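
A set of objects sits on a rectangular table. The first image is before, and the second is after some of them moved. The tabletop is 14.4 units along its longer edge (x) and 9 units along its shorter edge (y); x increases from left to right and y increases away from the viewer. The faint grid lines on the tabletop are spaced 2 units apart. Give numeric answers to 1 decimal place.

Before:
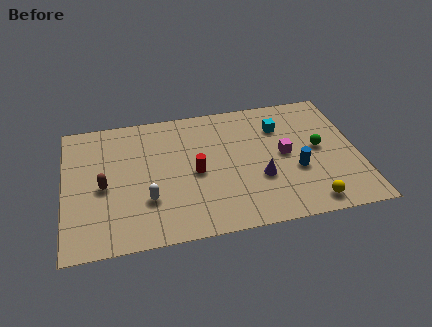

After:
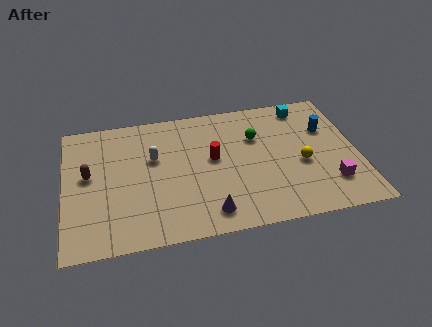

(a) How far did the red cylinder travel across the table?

1.2

The red cylinder moved from about (6.4, 4.2) to (7.3, 5.0), a distance of √(0.9² + 0.8²) ≈ 1.2.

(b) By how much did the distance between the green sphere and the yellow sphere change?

-0.6

Before: roughly 3.7 units apart; after: 3.1. That's 0.6 units closer together.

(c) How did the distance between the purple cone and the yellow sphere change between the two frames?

+2.2

They were about 3.1 units apart before and 5.3 after — 2.2 units further apart.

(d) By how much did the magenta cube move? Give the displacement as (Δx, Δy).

(2.1, -2.4)

The magenta cube started near (10.8, 4.6) and ended near (12.9, 2.2).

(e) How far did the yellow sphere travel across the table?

2.7

From (11.8, 1.1) to (11.6, 3.8), the yellow sphere covered √(0.2² + 2.7²) ≈ 2.7 units.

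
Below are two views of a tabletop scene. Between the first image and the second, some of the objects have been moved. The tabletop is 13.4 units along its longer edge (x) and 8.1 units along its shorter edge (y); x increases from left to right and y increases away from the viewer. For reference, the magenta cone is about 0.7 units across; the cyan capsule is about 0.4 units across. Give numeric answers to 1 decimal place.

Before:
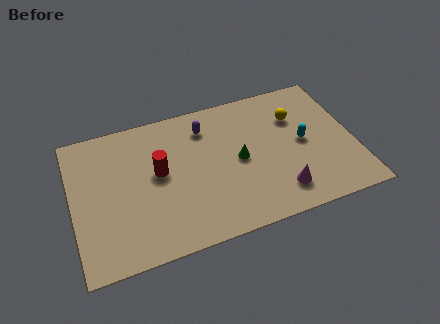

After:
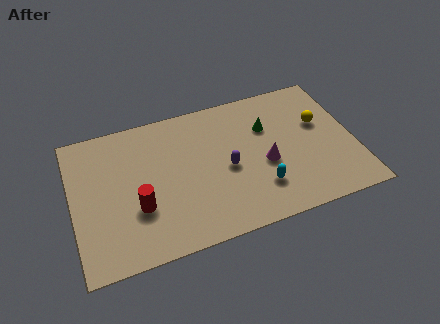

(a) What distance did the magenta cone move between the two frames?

1.9

The magenta cone moved from about (9.6, 1.6) to (9.1, 3.4), a distance of √(0.5² + 1.8²) ≈ 1.9.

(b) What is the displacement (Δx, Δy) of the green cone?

(1.5, 1.5)

The green cone started near (7.9, 4.0) and ended near (9.4, 5.5).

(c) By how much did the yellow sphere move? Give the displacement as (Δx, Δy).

(1.1, -0.7)

From the two frames, the yellow sphere sits at roughly (10.8, 5.7) before and (11.9, 5.0) after.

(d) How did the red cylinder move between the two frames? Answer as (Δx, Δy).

(-1.1, -1.7)

From the two frames, the red cylinder sits at roughly (4.1, 4.5) before and (3.0, 2.8) after.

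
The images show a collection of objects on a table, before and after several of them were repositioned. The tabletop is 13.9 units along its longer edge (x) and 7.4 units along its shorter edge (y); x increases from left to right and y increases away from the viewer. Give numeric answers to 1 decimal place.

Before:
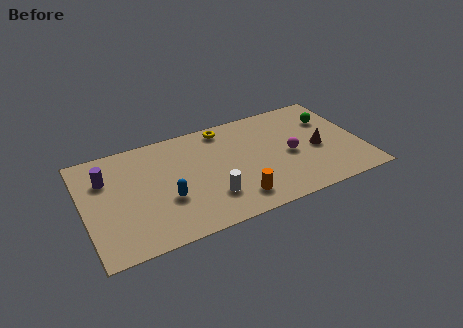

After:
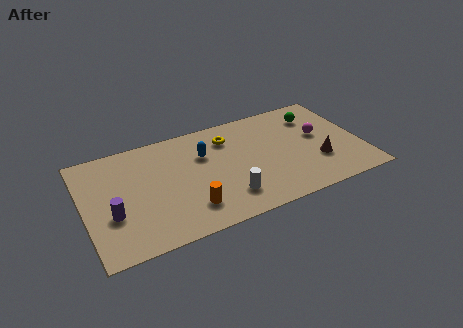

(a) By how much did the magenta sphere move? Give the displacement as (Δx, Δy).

(1.6, 0.8)

The magenta sphere started near (10.3, 3.4) and ended near (11.9, 4.2).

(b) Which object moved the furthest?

the blue capsule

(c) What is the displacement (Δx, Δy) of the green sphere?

(-0.7, 0.5)

The green sphere was at about (12.6, 5.2) and moved to about (11.9, 5.7).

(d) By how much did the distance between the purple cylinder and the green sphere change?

-0.4

They were about 11.4 units apart before and 11.0 after — 0.4 units closer together.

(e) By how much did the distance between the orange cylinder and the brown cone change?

+1.8

They were about 4.8 units apart before and 6.6 after — 1.8 units further apart.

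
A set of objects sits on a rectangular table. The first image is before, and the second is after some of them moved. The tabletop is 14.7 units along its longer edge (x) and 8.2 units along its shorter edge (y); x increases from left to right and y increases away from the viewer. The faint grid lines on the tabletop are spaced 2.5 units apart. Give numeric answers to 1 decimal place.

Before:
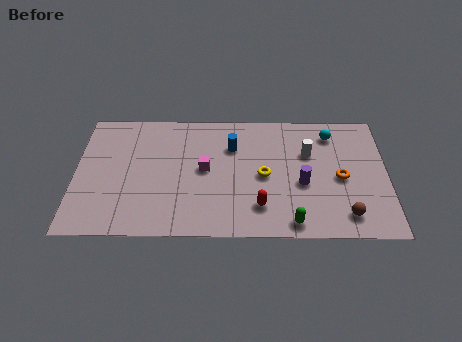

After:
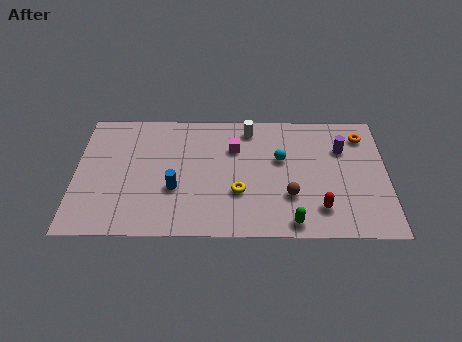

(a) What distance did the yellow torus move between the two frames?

1.6

The yellow torus was near (8.9, 3.9) before and (7.7, 2.8) after, so it travelled √(1.2² + 1.1²) ≈ 1.6 units.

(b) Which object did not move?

the green capsule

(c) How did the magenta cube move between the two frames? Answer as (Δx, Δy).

(1.4, 1.4)

The magenta cube was at about (6.1, 4.3) and moved to about (7.5, 5.7).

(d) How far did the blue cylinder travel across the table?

3.9

The blue cylinder moved from about (7.4, 5.8) to (4.7, 3.0), a distance of √(2.7² + 2.8²) ≈ 3.9.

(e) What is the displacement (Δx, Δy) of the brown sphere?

(-2.6, 1.2)

From the two frames, the brown sphere sits at roughly (12.7, 1.4) before and (10.1, 2.6) after.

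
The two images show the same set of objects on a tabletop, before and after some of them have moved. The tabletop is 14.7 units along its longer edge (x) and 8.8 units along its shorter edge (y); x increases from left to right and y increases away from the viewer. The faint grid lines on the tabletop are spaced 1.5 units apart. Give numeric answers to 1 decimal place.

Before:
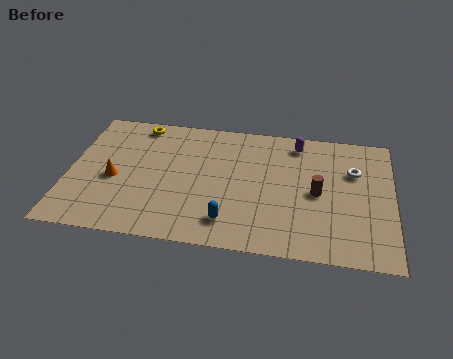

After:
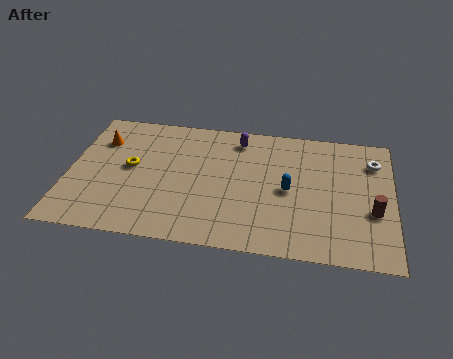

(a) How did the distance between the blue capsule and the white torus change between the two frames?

-2.4

The distance was about 6.9 in the first image and 4.5 in the second, so they moved 2.4 units closer together.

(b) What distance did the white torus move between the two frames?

1.2

From (12.9, 5.9) to (13.8, 6.7), the white torus covered √(0.9² + 0.8²) ≈ 1.2 units.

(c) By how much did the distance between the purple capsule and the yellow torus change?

-1.8

They were about 7.3 units apart before and 5.5 after — 1.8 units closer together.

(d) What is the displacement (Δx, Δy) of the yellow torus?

(-0.2, -3.1)

From the two frames, the yellow torus sits at roughly (3.0, 7.8) before and (2.8, 4.7) after.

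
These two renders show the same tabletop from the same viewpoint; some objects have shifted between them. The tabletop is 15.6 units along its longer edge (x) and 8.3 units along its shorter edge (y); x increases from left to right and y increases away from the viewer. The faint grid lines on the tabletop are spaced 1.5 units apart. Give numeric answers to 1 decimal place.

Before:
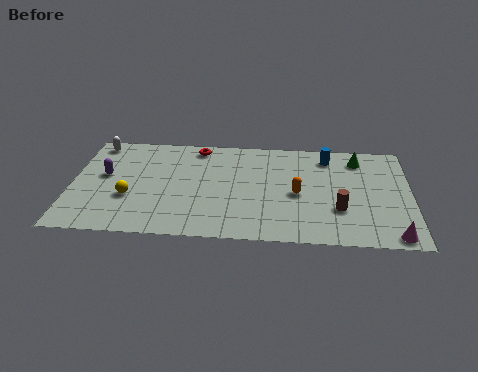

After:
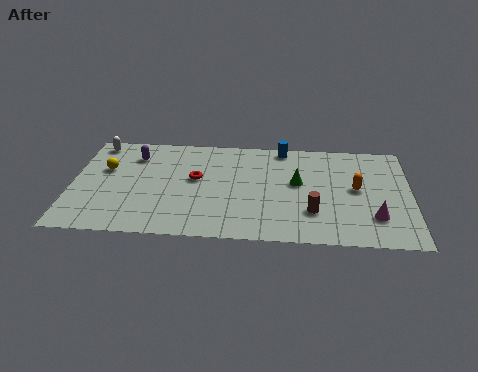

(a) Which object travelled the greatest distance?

the green cone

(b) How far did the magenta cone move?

1.6

From (14.7, 0.8) to (13.9, 2.2), the magenta cone covered √(0.8² + 1.4²) ≈ 1.6 units.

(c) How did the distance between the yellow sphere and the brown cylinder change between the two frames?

+0.4

The distance was about 9.6 in the first image and 10.0 in the second, so they moved 0.4 units further apart.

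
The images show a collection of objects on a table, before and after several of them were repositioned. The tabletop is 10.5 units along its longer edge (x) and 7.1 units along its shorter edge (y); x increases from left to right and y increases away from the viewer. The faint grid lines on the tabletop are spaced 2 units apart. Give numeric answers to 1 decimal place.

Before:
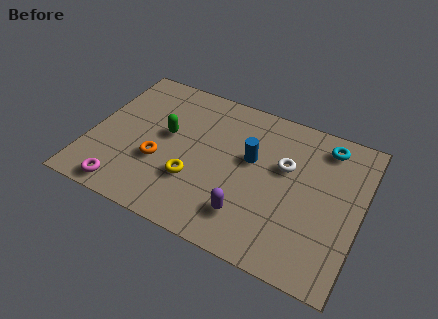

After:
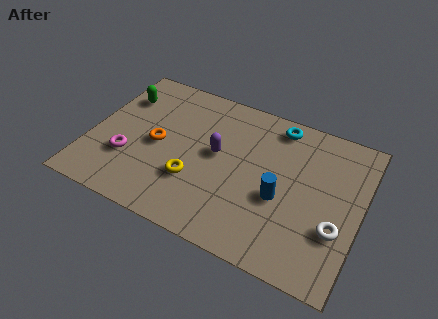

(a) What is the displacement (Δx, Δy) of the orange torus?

(-0.2, 0.8)

The orange torus was at about (2.8, 2.6) and moved to about (2.6, 3.4).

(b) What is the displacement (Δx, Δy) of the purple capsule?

(-1.5, 2.3)

The purple capsule started near (6.4, 1.6) and ended near (4.9, 3.9).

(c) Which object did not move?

the yellow torus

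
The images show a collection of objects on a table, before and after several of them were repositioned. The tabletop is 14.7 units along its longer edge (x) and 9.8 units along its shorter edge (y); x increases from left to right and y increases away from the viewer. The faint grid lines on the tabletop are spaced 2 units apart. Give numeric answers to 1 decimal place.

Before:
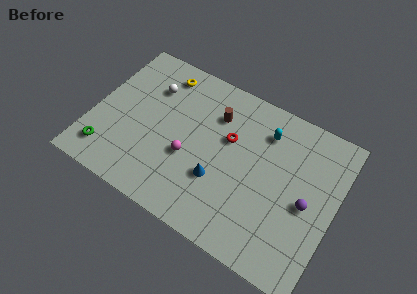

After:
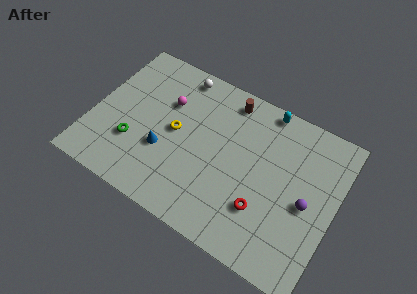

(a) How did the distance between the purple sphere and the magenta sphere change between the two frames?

+2.0

They were about 7.1 units apart before and 9.1 after — 2.0 units further apart.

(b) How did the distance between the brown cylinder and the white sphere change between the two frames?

-0.9

The distance was about 4.0 in the first image and 3.1 in the second, so they moved 0.9 units closer together.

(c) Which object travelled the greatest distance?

the red torus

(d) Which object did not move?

the purple sphere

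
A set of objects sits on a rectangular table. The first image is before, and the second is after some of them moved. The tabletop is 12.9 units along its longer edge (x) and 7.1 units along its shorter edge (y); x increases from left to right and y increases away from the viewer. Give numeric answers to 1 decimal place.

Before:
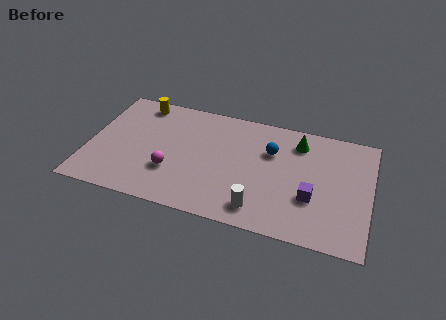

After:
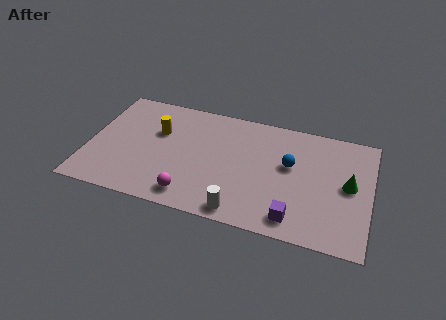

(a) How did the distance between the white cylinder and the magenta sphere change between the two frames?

-1.9

Before: roughly 4.2 units apart; after: 2.3. That's 1.9 units closer together.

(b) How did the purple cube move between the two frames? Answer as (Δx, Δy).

(-0.7, -1.4)

From the two frames, the purple cube sits at roughly (10.3, 2.5) before and (9.6, 1.1) after.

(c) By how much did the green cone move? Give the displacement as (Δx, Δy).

(2.4, -2.0)

The green cone was at about (9.5, 5.7) and moved to about (11.9, 3.7).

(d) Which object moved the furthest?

the green cone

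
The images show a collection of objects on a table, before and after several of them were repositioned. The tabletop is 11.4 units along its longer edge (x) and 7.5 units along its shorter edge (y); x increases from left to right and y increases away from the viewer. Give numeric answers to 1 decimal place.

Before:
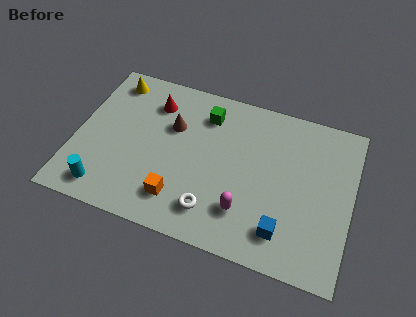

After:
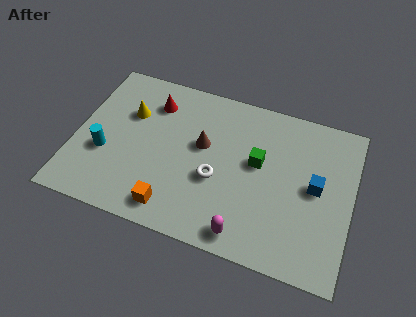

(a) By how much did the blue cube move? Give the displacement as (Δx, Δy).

(1.1, 2.4)

The blue cube started near (8.8, 1.5) and ended near (9.9, 3.9).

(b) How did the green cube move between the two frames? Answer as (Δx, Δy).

(2.3, -1.6)

The green cube was at about (5.2, 5.9) and moved to about (7.5, 4.3).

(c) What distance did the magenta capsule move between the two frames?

1.0

The magenta capsule was near (7.2, 1.9) before and (7.3, 0.9) after, so it travelled √(0.1² + 1.0²) ≈ 1.0 units.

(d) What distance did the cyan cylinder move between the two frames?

1.7

From (1.5, 1.1) to (1.3, 2.8), the cyan cylinder covered √(0.2² + 1.7²) ≈ 1.7 units.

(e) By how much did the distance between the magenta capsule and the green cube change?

-1.1

They were about 4.5 units apart before and 3.4 after — 1.1 units closer together.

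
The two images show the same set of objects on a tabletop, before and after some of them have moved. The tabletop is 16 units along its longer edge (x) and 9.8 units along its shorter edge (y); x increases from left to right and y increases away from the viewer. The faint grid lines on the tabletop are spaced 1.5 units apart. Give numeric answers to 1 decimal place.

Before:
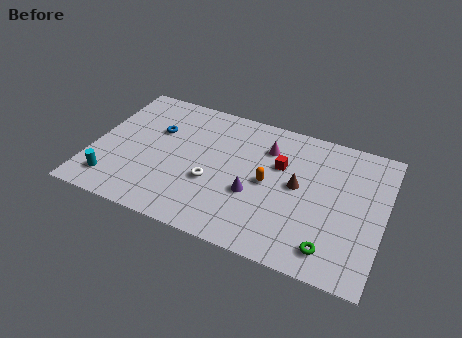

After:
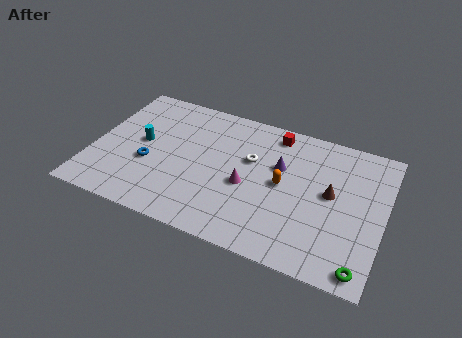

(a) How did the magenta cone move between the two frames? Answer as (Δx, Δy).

(-0.8, -3.1)

From the two frames, the magenta cone sits at roughly (9.4, 7.3) before and (8.6, 4.2) after.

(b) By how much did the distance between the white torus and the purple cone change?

-0.7

They were about 2.3 units apart before and 1.6 after — 0.7 units closer together.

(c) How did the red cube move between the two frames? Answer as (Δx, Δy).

(-0.5, 2.2)

The red cube was at about (10.2, 6.3) and moved to about (9.7, 8.5).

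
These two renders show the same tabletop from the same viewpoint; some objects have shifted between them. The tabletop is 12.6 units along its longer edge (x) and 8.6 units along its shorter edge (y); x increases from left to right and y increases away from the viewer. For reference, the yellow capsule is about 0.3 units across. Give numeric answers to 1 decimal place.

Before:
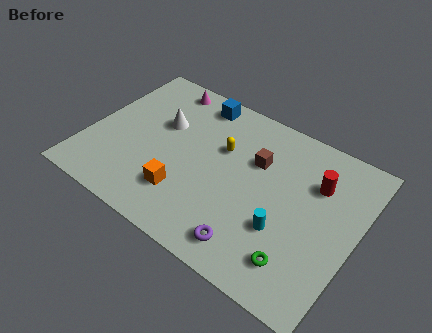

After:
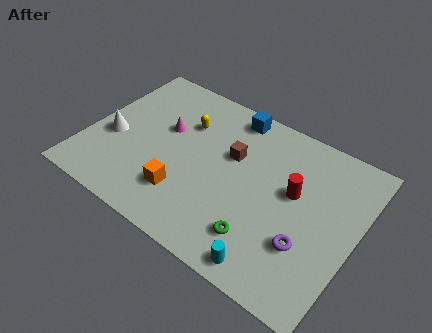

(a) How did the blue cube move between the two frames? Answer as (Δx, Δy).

(1.7, 0.1)

The blue cube was at about (4.5, 7.5) and moved to about (6.2, 7.6).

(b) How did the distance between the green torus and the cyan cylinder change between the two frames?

-0.3

The distance was about 1.5 in the first image and 1.2 in the second, so they moved 0.3 units closer together.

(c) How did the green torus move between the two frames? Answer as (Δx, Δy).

(-1.8, 0.2)

The green torus was at about (10.4, 1.7) and moved to about (8.6, 1.9).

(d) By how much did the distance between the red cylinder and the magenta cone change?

-1.7

They were about 7.9 units apart before and 6.2 after — 1.7 units closer together.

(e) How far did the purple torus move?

2.7

The purple torus was near (8.3, 1.3) before and (10.6, 2.7) after, so it travelled √(2.3² + 1.4²) ≈ 2.7 units.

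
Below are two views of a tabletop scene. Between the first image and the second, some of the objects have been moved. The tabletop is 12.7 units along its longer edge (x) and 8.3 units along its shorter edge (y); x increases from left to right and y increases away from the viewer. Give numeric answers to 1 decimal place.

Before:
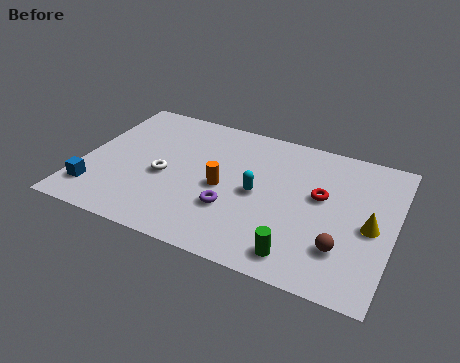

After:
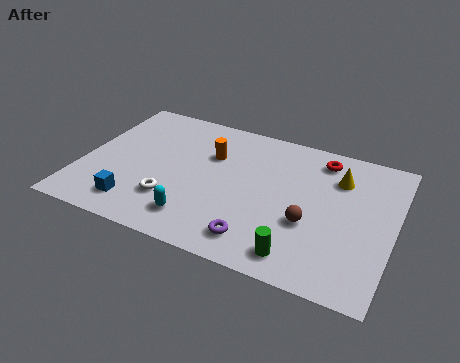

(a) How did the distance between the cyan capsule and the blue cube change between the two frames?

-4.3

Before: roughly 6.8 units apart; after: 2.5. That's 4.3 units closer together.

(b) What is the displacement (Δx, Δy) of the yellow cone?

(-1.5, 2.3)

The yellow cone was at about (11.8, 3.8) and moved to about (10.3, 6.1).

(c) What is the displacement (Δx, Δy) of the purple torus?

(1.2, -1.3)

The purple torus started near (6.3, 2.7) and ended near (7.5, 1.4).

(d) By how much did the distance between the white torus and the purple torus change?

+0.7

Before: roughly 3.0 units apart; after: 3.7. That's 0.7 units further apart.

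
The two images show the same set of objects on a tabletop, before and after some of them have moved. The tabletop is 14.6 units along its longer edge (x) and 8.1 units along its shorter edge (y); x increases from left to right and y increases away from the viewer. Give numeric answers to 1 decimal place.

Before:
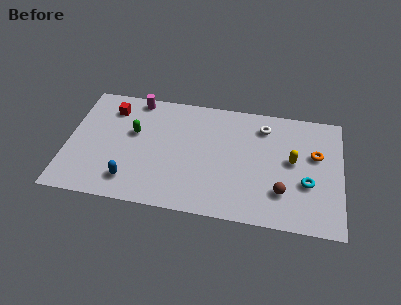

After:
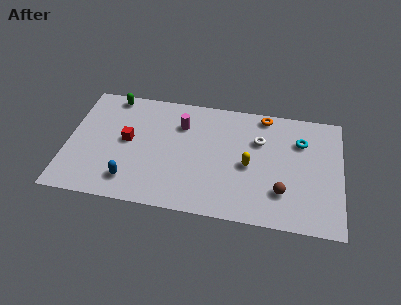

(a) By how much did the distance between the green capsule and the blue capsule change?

+2.5

The distance was about 3.3 in the first image and 5.8 in the second, so they moved 2.5 units further apart.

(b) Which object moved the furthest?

the orange torus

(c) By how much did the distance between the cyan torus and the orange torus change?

+0.5

Before: roughly 2.0 units apart; after: 2.5. That's 0.5 units further apart.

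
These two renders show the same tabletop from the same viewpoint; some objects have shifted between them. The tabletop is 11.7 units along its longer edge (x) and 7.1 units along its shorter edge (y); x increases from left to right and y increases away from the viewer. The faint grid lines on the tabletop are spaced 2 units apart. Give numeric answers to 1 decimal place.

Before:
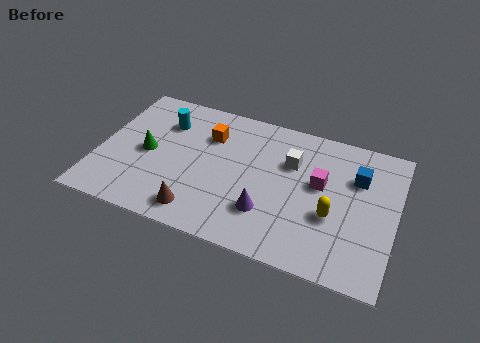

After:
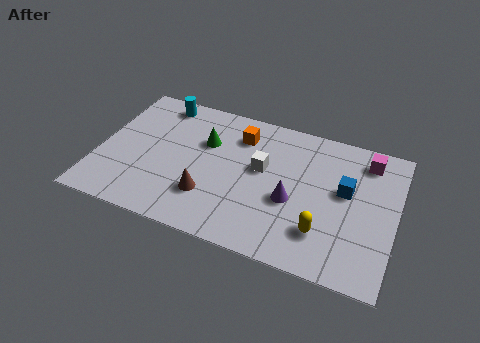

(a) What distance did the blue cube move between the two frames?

0.9

The blue cube was near (10.1, 4.9) before and (9.7, 4.1) after, so it travelled √(0.4² + 0.8²) ≈ 0.9 units.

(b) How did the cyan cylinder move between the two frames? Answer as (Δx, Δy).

(-0.3, 1.0)

The cyan cylinder started near (2.4, 5.2) and ended near (2.1, 6.2).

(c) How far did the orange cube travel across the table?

1.3

The orange cube moved from about (4.2, 5.1) to (5.4, 5.5), a distance of √(1.2² + 0.4²) ≈ 1.3.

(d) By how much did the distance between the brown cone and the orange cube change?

-0.4

They were about 4.0 units apart before and 3.6 after — 0.4 units closer together.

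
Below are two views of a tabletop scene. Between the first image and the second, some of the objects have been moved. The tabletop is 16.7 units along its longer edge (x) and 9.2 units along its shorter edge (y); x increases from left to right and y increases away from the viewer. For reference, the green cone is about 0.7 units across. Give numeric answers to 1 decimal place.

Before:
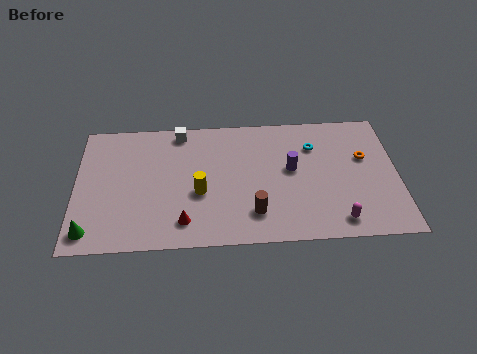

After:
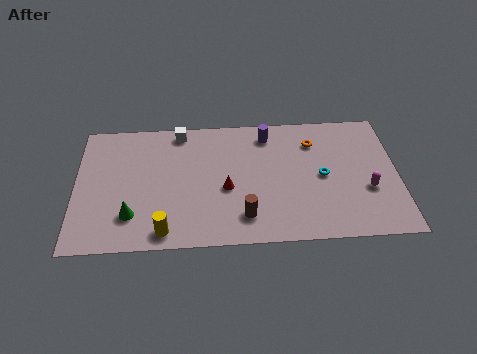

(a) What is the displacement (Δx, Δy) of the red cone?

(2.2, 2.2)

The red cone was at about (5.6, 1.7) and moved to about (7.8, 3.9).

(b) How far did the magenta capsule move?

2.6

From (13.5, 1.3) to (15.1, 3.4), the magenta capsule covered √(1.6² + 2.1²) ≈ 2.6 units.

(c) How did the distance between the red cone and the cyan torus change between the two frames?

-3.4

The distance was about 8.4 in the first image and 5.0 in the second, so they moved 3.4 units closer together.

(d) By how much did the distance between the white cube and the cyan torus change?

+1.1

Before: roughly 7.2 units apart; after: 8.3. That's 1.1 units further apart.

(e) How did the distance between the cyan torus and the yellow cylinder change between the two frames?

+2.2

Before: roughly 6.7 units apart; after: 8.9. That's 2.2 units further apart.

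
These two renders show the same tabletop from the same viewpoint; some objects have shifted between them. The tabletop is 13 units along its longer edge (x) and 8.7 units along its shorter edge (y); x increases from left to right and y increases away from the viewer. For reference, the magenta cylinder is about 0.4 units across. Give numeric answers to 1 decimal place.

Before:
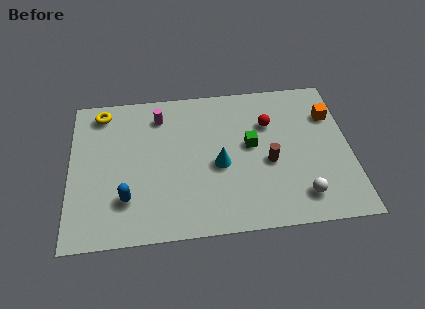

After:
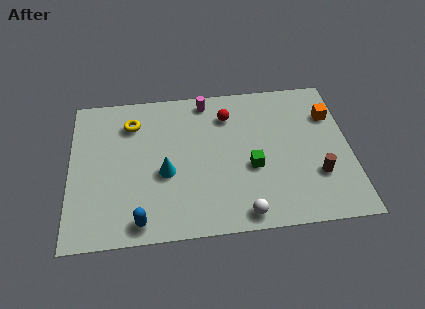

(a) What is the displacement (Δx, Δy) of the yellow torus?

(1.4, -0.8)

The yellow torus started near (1.5, 7.5) and ended near (2.9, 6.7).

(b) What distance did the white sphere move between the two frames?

2.8

From (10.6, 1.6) to (7.9, 0.9), the white sphere covered √(2.7² + 0.7²) ≈ 2.8 units.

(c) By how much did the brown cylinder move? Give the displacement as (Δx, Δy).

(2.2, -1.0)

The brown cylinder was at about (9.2, 3.7) and moved to about (11.4, 2.7).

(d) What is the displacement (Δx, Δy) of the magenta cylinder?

(2.2, 0.7)

The magenta cylinder started near (4.2, 7.0) and ended near (6.4, 7.7).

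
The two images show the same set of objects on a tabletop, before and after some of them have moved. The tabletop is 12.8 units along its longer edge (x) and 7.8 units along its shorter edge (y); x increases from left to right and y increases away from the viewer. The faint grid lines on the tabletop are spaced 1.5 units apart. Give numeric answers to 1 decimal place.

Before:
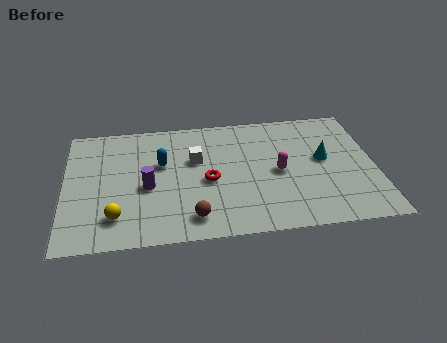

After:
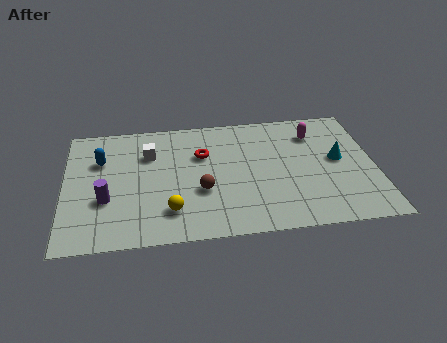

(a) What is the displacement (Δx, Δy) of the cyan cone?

(0.6, -0.1)

The cyan cone started near (10.7, 4.3) and ended near (11.3, 4.2).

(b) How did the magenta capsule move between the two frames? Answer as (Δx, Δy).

(1.6, 2.3)

The magenta capsule started near (8.8, 3.7) and ended near (10.4, 6.0).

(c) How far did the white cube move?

2.0

From (5.4, 4.9) to (3.5, 5.5), the white cube covered √(1.9² + 0.6²) ≈ 2.0 units.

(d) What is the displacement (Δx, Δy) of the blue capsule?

(-2.5, 0.5)

From the two frames, the blue capsule sits at roughly (4.0, 4.8) before and (1.5, 5.3) after.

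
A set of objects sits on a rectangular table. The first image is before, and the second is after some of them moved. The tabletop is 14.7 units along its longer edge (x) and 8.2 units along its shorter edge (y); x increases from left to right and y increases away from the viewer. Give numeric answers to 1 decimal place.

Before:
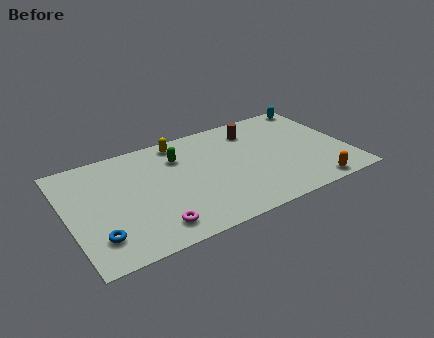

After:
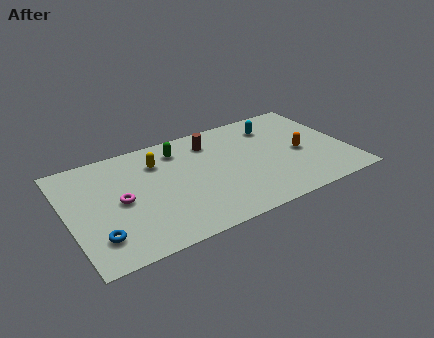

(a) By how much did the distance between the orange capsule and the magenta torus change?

+1.2

Before: roughly 8.3 units apart; after: 9.5. That's 1.2 units further apart.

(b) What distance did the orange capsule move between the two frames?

2.9

From (12.4, 0.8) to (12.2, 3.7), the orange capsule covered √(0.2² + 2.9²) ≈ 2.9 units.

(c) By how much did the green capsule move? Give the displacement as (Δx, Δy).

(0.1, 0.6)

The green capsule started near (6.0, 6.0) and ended near (6.1, 6.6).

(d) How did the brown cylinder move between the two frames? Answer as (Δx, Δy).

(-2.3, 0.0)

The brown cylinder was at about (10.1, 6.5) and moved to about (7.8, 6.5).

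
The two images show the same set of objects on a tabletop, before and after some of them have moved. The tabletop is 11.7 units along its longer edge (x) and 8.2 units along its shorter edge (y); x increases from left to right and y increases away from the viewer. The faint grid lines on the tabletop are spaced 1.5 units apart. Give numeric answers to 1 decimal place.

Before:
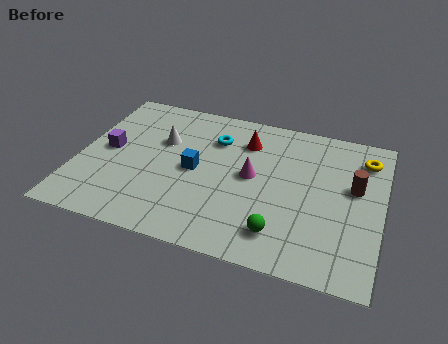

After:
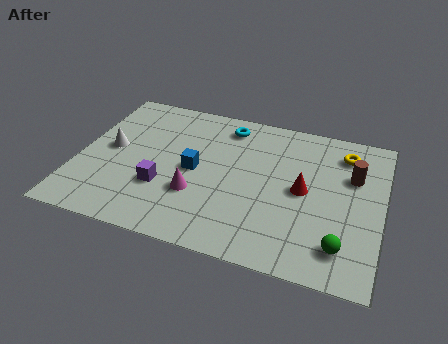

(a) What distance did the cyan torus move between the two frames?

1.0

The cyan torus moved from about (5.1, 6.0) to (5.5, 6.9), a distance of √(0.4² + 0.9²) ≈ 1.0.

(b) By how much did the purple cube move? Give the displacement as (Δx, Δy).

(2.3, -1.5)

The purple cube started near (1.1, 4.2) and ended near (3.4, 2.7).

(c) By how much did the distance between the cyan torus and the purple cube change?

+0.3

They were about 4.4 units apart before and 4.7 after — 0.3 units further apart.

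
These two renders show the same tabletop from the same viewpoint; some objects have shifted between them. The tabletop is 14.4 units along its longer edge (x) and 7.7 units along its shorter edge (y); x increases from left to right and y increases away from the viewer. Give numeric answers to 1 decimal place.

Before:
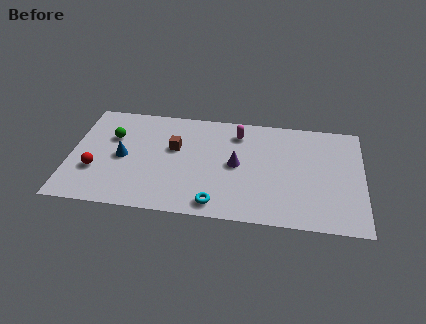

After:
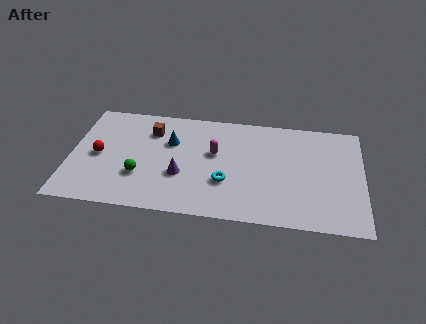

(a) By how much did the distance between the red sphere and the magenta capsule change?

-2.0

They were about 7.8 units apart before and 5.8 after — 2.0 units closer together.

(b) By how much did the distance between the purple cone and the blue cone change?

-3.2

They were about 5.6 units apart before and 2.4 after — 3.2 units closer together.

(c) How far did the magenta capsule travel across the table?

1.9

From (8.2, 6.2) to (7.1, 4.6), the magenta capsule covered √(1.1² + 1.6²) ≈ 1.9 units.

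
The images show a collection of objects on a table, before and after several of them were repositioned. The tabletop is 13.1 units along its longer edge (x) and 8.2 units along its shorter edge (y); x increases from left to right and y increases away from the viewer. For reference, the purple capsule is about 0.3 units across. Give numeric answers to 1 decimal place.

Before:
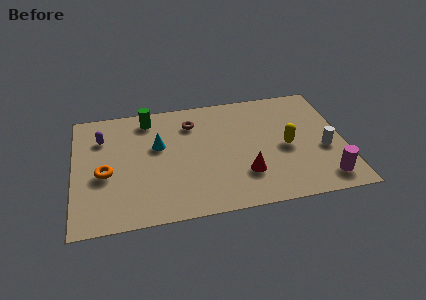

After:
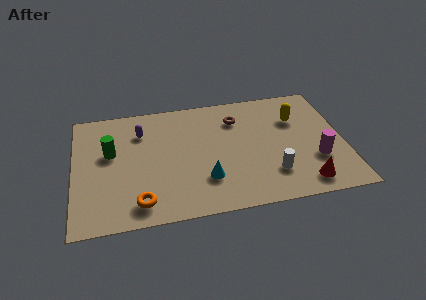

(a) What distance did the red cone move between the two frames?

3.0

From (8.2, 2.3) to (11.0, 1.2), the red cone covered √(2.8² + 1.1²) ≈ 3.0 units.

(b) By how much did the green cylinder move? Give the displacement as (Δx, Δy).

(-1.9, -2.1)

The green cylinder started near (3.7, 7.0) and ended near (1.8, 4.9).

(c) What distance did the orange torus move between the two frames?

2.7

From (1.5, 3.5) to (3.1, 1.3), the orange torus covered √(1.6² + 2.2²) ≈ 2.7 units.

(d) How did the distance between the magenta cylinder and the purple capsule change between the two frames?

-2.5

They were about 11.6 units apart before and 9.1 after — 2.5 units closer together.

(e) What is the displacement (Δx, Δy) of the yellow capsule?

(0.6, 1.9)

From the two frames, the yellow capsule sits at roughly (10.3, 3.8) before and (10.9, 5.7) after.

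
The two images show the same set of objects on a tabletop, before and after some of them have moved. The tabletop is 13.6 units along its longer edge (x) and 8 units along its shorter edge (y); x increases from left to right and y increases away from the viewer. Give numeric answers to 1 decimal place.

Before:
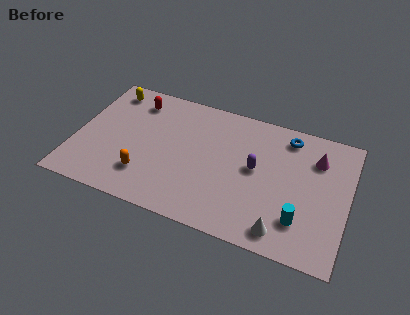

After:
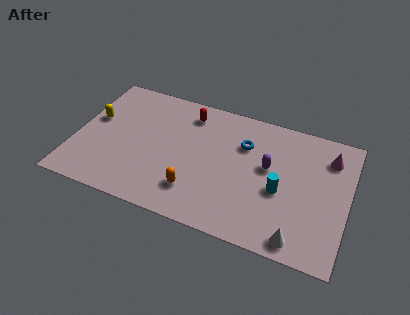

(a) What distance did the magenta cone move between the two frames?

0.7

The magenta cone moved from about (11.9, 5.9) to (12.5, 6.2), a distance of √(0.6² + 0.3²) ≈ 0.7.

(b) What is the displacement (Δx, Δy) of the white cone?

(0.8, -0.2)

From the two frames, the white cone sits at roughly (10.6, 1.1) before and (11.4, 0.9) after.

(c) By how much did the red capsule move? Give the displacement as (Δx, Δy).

(2.7, 0.1)

The red capsule was at about (2.7, 6.5) and moved to about (5.4, 6.6).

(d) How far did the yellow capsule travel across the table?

2.2

The yellow capsule was near (1.3, 6.8) before and (0.8, 4.7) after, so it travelled √(0.5² + 2.1²) ≈ 2.2 units.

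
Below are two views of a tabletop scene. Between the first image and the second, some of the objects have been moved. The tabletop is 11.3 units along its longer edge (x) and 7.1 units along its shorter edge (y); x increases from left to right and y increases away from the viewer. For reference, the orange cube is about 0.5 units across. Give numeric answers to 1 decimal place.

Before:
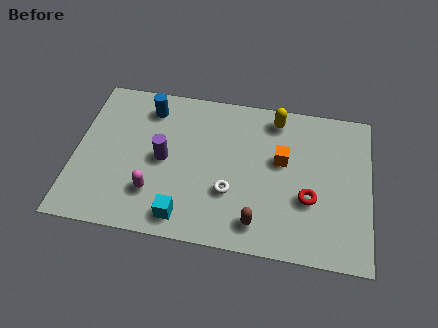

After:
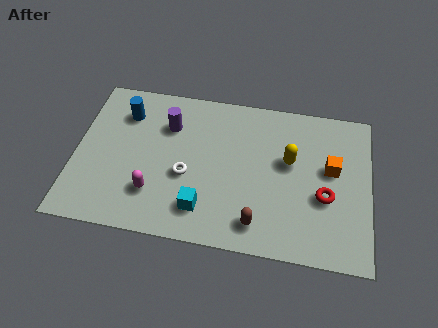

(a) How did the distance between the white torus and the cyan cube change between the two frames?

-0.6

The distance was about 2.2 in the first image and 1.6 in the second, so they moved 0.6 units closer together.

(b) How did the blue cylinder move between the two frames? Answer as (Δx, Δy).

(-0.9, -0.4)

From the two frames, the blue cylinder sits at roughly (2.7, 5.8) before and (1.8, 5.4) after.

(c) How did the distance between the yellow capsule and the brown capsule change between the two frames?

-1.7

They were about 4.9 units apart before and 3.2 after — 1.7 units closer together.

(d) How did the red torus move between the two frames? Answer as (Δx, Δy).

(0.6, 0.2)

The red torus was at about (9.0, 2.6) and moved to about (9.6, 2.8).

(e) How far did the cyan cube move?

0.9

From (4.3, 1.0) to (5.0, 1.5), the cyan cube covered √(0.7² + 0.5²) ≈ 0.9 units.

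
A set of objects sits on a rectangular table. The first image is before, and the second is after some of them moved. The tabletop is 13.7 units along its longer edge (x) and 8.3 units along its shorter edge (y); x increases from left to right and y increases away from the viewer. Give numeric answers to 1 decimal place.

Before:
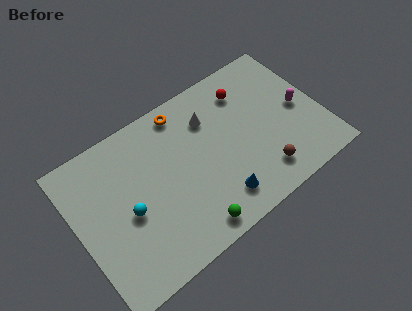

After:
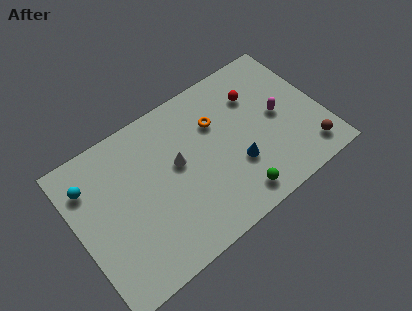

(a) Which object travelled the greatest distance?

the cyan sphere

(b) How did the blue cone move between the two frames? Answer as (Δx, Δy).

(1.3, 1.2)

The blue cone started near (7.4, 1.6) and ended near (8.7, 2.8).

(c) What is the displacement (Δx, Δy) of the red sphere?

(0.4, -0.5)

The red sphere started near (10.0, 6.5) and ended near (10.4, 6.0).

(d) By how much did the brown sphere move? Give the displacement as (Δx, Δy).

(2.6, -0.2)

The brown sphere was at about (9.9, 1.6) and moved to about (12.5, 1.4).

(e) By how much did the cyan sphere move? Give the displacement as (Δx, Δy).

(-1.7, 2.6)

From the two frames, the cyan sphere sits at roughly (2.7, 3.7) before and (1.0, 6.3) after.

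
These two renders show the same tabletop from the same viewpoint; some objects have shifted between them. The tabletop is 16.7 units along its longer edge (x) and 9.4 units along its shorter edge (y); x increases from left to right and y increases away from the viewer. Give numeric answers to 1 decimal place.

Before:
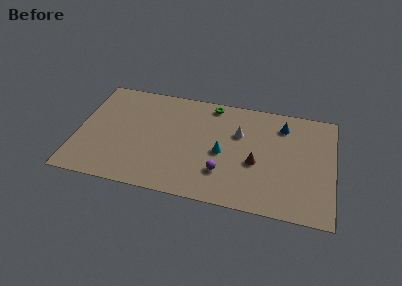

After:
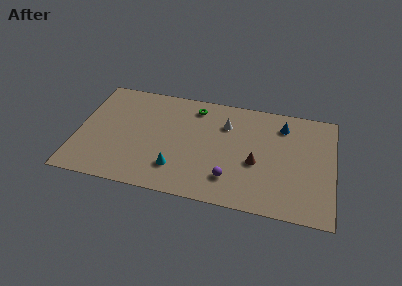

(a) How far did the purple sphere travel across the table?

0.6

The purple sphere moved from about (9.6, 2.6) to (10.1, 2.2), a distance of √(0.5² + 0.4²) ≈ 0.6.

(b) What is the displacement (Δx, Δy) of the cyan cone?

(-2.9, -2.0)

The cyan cone was at about (9.5, 4.3) and moved to about (6.6, 2.3).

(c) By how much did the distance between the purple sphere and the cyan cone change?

+1.8

Before: roughly 1.7 units apart; after: 3.5. That's 1.8 units further apart.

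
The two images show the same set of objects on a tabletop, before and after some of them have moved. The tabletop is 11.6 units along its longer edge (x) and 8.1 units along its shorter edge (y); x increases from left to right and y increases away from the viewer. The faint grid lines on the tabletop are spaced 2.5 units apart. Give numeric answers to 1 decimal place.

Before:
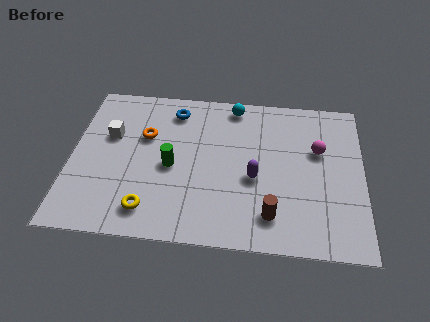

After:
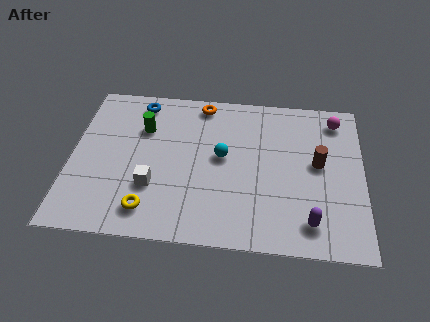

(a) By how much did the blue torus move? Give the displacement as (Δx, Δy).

(-1.4, 0.3)

The blue torus was at about (4.0, 6.7) and moved to about (2.6, 7.0).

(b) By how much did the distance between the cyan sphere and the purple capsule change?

+0.7

Before: roughly 3.9 units apart; after: 4.6. That's 0.7 units further apart.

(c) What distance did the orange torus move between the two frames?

3.0

From (2.9, 5.2) to (5.1, 7.2), the orange torus covered √(2.2² + 2.0²) ≈ 3.0 units.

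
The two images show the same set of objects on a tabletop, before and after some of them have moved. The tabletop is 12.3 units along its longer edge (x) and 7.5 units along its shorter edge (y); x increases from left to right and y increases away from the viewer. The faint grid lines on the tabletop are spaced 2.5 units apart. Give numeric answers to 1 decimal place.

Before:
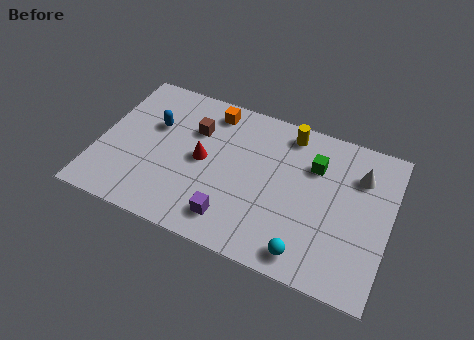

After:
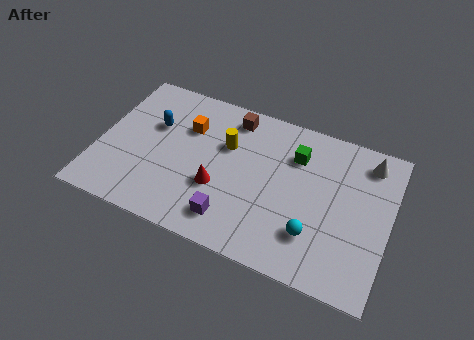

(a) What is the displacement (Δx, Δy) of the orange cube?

(-0.9, -1.2)

The orange cube started near (4.5, 6.4) and ended near (3.6, 5.2).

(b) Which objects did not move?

the blue capsule and the purple cube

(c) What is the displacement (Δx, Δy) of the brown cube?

(1.5, 1.2)

The brown cube was at about (3.9, 5.2) and moved to about (5.4, 6.4).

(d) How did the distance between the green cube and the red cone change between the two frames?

-0.7

Before: roughly 4.8 units apart; after: 4.1. That's 0.7 units closer together.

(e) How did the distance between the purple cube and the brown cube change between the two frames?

+0.7

They were about 4.3 units apart before and 5.0 after — 0.7 units further apart.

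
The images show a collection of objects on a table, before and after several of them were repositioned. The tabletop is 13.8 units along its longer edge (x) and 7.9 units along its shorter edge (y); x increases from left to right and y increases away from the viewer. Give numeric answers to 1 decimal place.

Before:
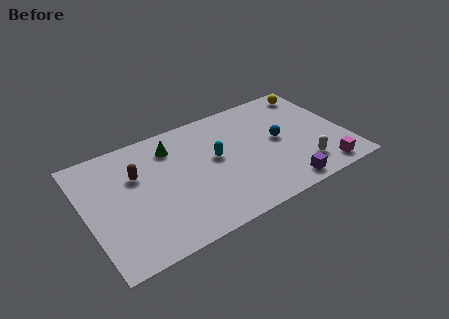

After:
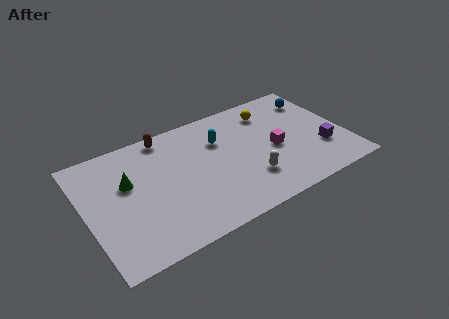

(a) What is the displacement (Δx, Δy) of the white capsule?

(-2.8, 0.5)

The white capsule was at about (11.2, 1.7) and moved to about (8.4, 2.2).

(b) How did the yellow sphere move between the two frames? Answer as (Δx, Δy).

(-2.5, -0.5)

The yellow sphere was at about (12.7, 6.8) and moved to about (10.2, 6.3).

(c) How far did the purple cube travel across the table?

2.9

From (10.0, 0.9) to (12.4, 2.5), the purple cube covered √(2.4² + 1.6²) ≈ 2.9 units.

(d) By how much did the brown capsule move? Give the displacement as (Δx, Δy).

(1.8, 1.9)

The brown capsule was at about (2.8, 5.2) and moved to about (4.6, 7.1).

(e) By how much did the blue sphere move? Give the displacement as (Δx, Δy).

(2.4, 2.1)

The blue sphere started near (10.3, 4.1) and ended near (12.7, 6.2).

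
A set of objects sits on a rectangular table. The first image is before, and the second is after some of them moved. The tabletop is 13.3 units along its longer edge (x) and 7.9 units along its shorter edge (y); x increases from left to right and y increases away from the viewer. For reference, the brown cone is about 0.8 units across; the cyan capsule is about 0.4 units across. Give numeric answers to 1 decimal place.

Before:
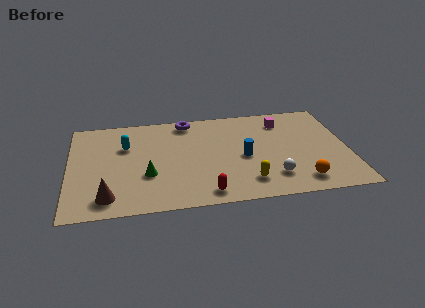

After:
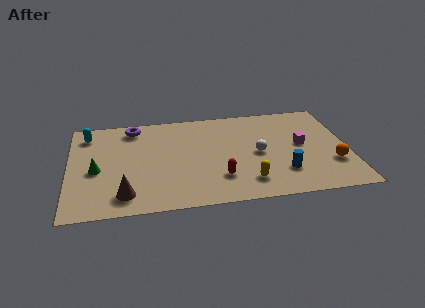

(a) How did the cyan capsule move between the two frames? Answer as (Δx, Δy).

(-1.8, 1.2)

The cyan capsule started near (2.7, 5.3) and ended near (0.9, 6.5).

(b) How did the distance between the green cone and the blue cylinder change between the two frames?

+4.2

The distance was about 4.7 in the first image and 8.9 in the second, so they moved 4.2 units further apart.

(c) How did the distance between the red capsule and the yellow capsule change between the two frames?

-0.7

Before: roughly 2.1 units apart; after: 1.4. That's 0.7 units closer together.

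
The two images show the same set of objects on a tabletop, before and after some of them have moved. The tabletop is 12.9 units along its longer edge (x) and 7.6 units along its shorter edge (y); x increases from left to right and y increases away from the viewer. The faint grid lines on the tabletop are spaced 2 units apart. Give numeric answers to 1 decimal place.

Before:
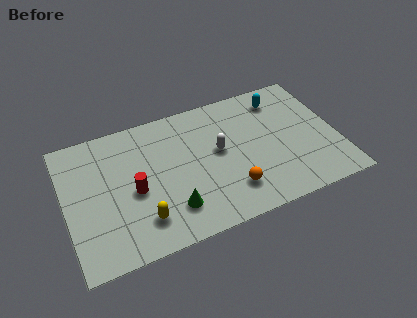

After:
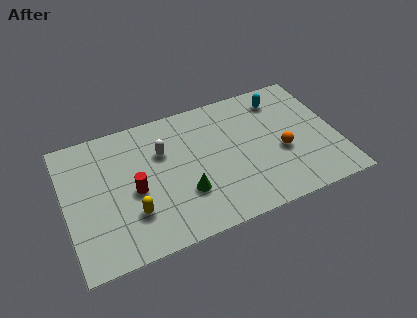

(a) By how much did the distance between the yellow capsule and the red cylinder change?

-0.5

They were about 1.7 units apart before and 1.2 after — 0.5 units closer together.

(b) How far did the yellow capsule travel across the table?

0.6

From (3.4, 1.7) to (3.0, 2.2), the yellow capsule covered √(0.4² + 0.5²) ≈ 0.6 units.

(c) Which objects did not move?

the red cylinder and the cyan capsule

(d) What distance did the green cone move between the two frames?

0.9

The green cone was near (4.8, 1.8) before and (5.5, 2.4) after, so it travelled √(0.7² + 0.6²) ≈ 0.9 units.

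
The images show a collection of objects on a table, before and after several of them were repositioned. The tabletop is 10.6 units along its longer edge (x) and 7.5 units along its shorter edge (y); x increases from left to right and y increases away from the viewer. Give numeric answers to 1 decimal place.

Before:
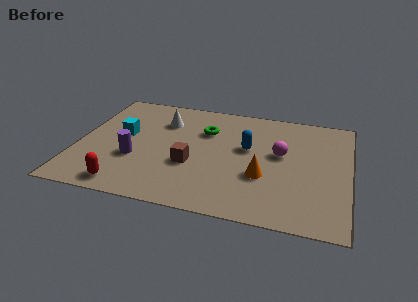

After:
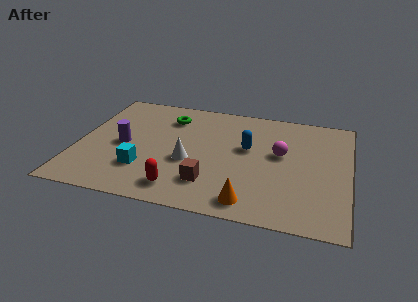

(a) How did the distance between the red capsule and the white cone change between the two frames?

-2.9

They were about 4.7 units apart before and 1.8 after — 2.9 units closer together.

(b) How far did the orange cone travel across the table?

1.7

From (7.3, 2.7) to (6.9, 1.0), the orange cone covered √(0.4² + 1.7²) ≈ 1.7 units.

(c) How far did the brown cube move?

1.3

The brown cube was near (4.5, 2.8) before and (5.3, 1.8) after, so it travelled √(0.8² + 1.0²) ≈ 1.3 units.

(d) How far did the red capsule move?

2.1

The red capsule moved from about (2.1, 0.9) to (4.2, 1.2), a distance of √(2.1² + 0.3²) ≈ 2.1.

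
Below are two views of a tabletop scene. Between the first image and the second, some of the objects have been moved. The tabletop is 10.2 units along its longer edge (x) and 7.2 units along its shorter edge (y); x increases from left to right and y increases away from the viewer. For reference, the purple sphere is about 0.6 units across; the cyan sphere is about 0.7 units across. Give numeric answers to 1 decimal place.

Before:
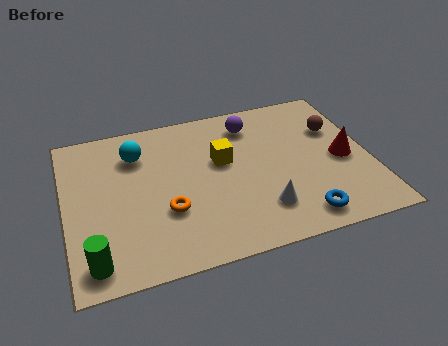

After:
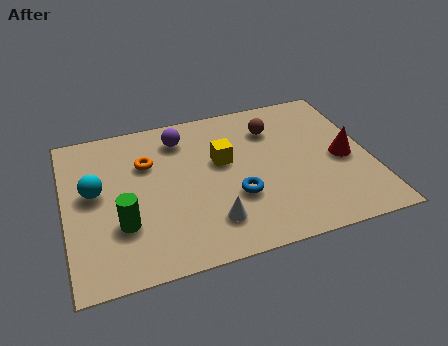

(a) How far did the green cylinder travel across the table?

1.6

The green cylinder moved from about (0.8, 1.0) to (1.8, 2.3), a distance of √(1.0² + 1.3²) ≈ 1.6.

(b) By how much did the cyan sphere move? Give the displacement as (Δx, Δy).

(-1.5, -1.4)

The cyan sphere was at about (2.5, 5.4) and moved to about (1.0, 4.0).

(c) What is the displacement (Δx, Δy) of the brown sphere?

(-2.1, 0.6)

From the two frames, the brown sphere sits at roughly (9.2, 4.8) before and (7.1, 5.4) after.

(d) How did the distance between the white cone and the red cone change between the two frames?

+1.6

Before: roughly 3.3 units apart; after: 4.9. That's 1.6 units further apart.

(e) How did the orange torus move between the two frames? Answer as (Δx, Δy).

(-0.5, 2.4)

From the two frames, the orange torus sits at roughly (3.3, 2.5) before and (2.8, 4.9) after.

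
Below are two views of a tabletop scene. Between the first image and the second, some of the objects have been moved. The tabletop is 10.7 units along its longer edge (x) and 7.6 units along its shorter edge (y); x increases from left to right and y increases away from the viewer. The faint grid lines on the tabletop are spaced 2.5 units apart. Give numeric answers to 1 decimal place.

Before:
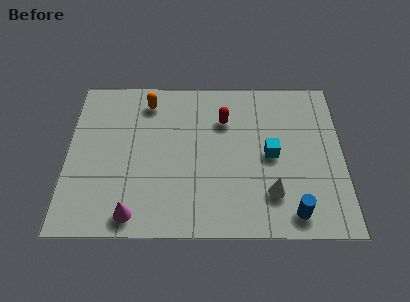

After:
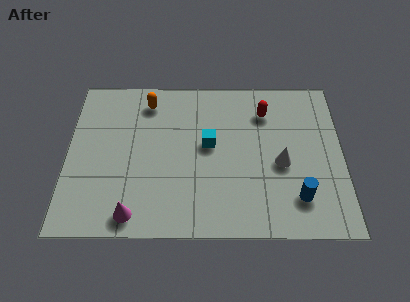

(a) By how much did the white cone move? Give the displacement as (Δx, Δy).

(0.4, 1.4)

The white cone was at about (7.9, 1.9) and moved to about (8.3, 3.3).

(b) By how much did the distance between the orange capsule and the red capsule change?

+1.5

Before: roughly 3.1 units apart; after: 4.6. That's 1.5 units further apart.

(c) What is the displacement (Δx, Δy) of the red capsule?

(1.6, 0.4)

From the two frames, the red capsule sits at roughly (6.1, 5.4) before and (7.7, 5.8) after.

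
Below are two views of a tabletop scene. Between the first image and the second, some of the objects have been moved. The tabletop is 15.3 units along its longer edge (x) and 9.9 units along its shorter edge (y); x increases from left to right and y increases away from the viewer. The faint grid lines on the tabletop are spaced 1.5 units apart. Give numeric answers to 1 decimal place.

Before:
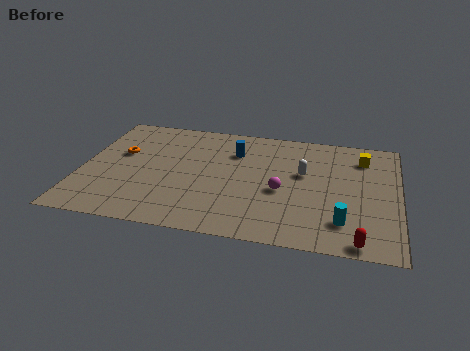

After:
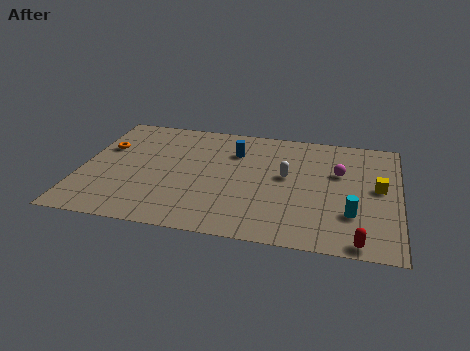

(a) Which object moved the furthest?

the magenta sphere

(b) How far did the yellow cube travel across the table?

2.6

The yellow cube moved from about (13.5, 7.8) to (14.3, 5.3), a distance of √(0.8² + 2.5²) ≈ 2.6.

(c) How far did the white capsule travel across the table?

0.9

The white capsule moved from about (10.7, 5.9) to (9.9, 5.5), a distance of √(0.8² + 0.4²) ≈ 0.9.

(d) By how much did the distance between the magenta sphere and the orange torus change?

+3.3

The distance was about 8.1 in the first image and 11.4 in the second, so they moved 3.3 units further apart.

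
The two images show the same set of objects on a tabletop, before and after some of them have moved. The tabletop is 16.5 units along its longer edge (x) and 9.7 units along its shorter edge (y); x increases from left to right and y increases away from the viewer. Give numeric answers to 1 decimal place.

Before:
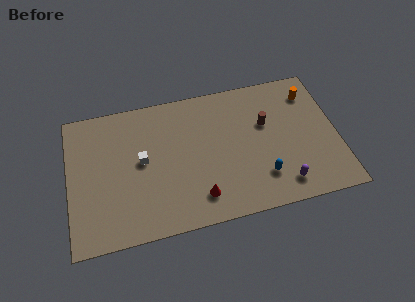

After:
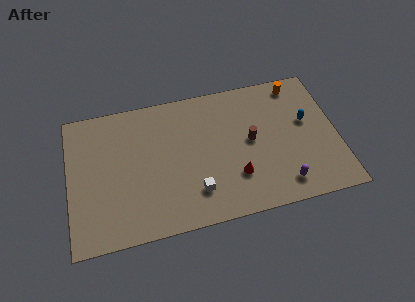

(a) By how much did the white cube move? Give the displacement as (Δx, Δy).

(3.1, -2.9)

From the two frames, the white cube sits at roughly (4.5, 5.2) before and (7.6, 2.3) after.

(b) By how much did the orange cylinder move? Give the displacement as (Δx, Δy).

(-0.8, 0.8)

The orange cylinder was at about (15.1, 7.7) and moved to about (14.3, 8.5).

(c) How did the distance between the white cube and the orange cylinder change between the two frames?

-1.8

They were about 10.9 units apart before and 9.1 after — 1.8 units closer together.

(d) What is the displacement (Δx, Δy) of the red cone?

(2.3, 0.9)

The red cone started near (7.8, 1.9) and ended near (10.1, 2.8).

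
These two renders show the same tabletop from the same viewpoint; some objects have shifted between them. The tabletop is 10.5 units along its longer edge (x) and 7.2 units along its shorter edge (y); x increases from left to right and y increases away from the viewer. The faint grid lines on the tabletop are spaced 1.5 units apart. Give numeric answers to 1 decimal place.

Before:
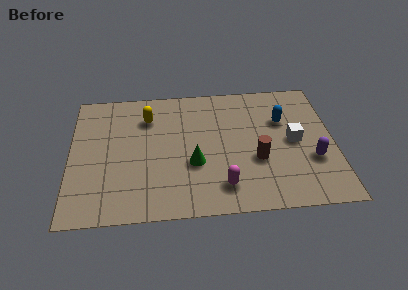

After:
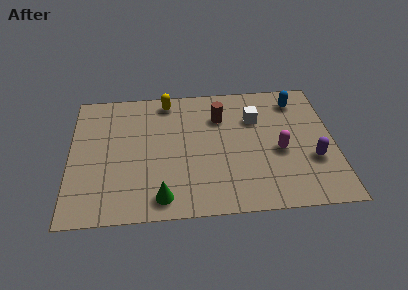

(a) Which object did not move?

the purple capsule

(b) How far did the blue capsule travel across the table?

1.3

The blue capsule moved from about (8.5, 4.8) to (9.1, 5.9), a distance of √(0.6² + 1.1²) ≈ 1.3.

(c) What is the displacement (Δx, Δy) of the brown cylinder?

(-1.4, 2.5)

From the two frames, the brown cylinder sits at roughly (7.4, 2.7) before and (6.0, 5.2) after.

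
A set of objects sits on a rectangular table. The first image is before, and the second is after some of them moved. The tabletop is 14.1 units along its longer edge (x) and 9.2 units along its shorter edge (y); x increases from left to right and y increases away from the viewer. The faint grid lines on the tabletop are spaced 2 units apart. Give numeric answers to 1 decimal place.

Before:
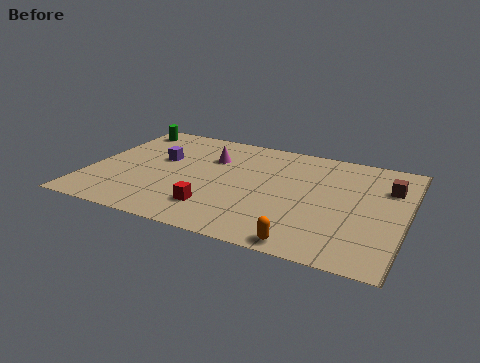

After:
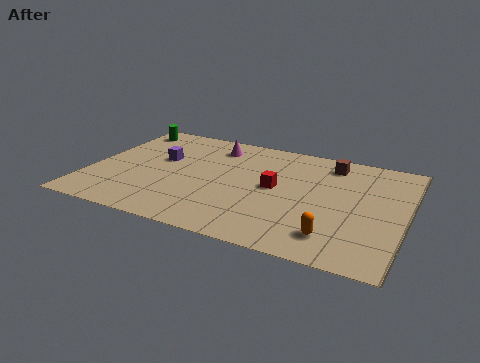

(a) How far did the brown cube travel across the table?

3.0

The brown cube was near (13.2, 6.5) before and (10.5, 7.7) after, so it travelled √(2.7² + 1.2²) ≈ 3.0 units.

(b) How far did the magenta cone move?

1.1

From (5.2, 6.4) to (5.2, 7.5), the magenta cone covered √(0.0² + 1.1²) ≈ 1.1 units.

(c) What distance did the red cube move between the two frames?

3.6

The red cube moved from about (5.9, 2.1) to (8.3, 4.8), a distance of √(2.4² + 2.7²) ≈ 3.6.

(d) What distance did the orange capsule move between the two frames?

1.5

The orange capsule moved from about (10.1, 0.8) to (11.2, 1.8), a distance of √(1.1² + 1.0²) ≈ 1.5.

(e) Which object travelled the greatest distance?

the red cube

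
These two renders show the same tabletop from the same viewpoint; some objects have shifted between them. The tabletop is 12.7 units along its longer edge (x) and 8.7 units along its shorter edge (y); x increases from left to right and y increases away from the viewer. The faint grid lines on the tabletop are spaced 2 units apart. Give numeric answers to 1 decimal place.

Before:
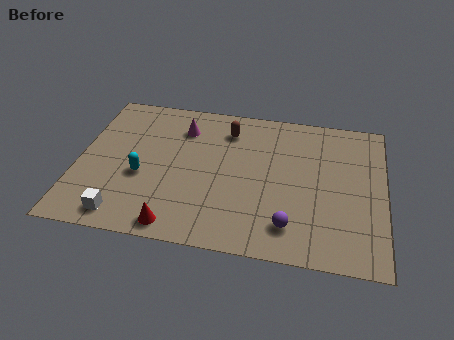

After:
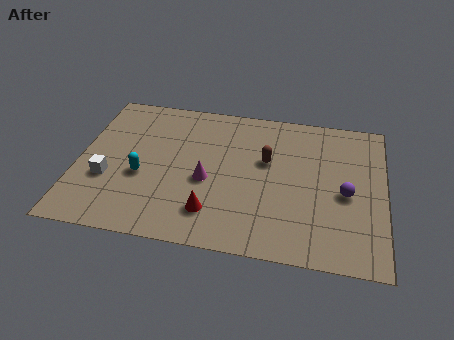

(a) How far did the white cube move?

2.2

From (2.1, 1.1) to (1.3, 3.1), the white cube covered √(0.8² + 2.0²) ≈ 2.2 units.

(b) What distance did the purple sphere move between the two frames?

3.1

From (8.9, 1.7) to (11.1, 3.9), the purple sphere covered √(2.2² + 2.2²) ≈ 3.1 units.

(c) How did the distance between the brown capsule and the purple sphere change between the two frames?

-2.3

Before: roughly 5.9 units apart; after: 3.6. That's 2.3 units closer together.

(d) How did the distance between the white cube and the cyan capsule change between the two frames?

-1.0

Before: roughly 2.5 units apart; after: 1.5. That's 1.0 units closer together.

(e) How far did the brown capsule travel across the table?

2.3

From (6.1, 6.9) to (7.8, 5.3), the brown capsule covered √(1.7² + 1.6²) ≈ 2.3 units.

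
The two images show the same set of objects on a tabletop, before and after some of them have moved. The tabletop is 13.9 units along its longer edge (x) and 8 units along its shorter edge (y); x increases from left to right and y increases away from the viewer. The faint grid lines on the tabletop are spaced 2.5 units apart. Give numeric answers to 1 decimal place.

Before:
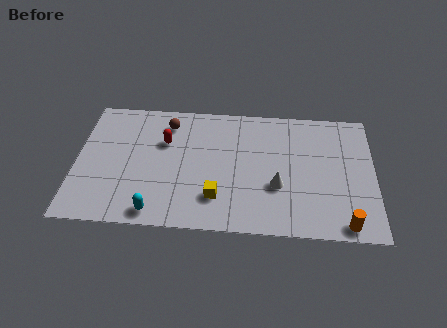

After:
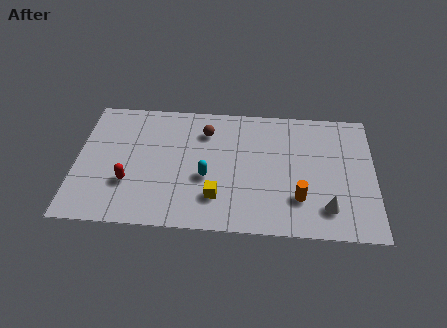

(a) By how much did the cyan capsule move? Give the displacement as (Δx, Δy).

(2.3, 2.3)

From the two frames, the cyan capsule sits at roughly (3.8, 0.9) before and (6.1, 3.2) after.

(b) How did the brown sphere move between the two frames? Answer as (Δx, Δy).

(1.8, -0.4)

The brown sphere was at about (4.2, 6.5) and moved to about (6.0, 6.1).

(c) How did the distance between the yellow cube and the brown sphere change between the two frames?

-1.0

Before: roughly 5.1 units apart; after: 4.1. That's 1.0 units closer together.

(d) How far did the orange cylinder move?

2.5

The orange cylinder moved from about (12.5, 0.8) to (10.4, 2.2), a distance of √(2.1² + 1.4²) ≈ 2.5.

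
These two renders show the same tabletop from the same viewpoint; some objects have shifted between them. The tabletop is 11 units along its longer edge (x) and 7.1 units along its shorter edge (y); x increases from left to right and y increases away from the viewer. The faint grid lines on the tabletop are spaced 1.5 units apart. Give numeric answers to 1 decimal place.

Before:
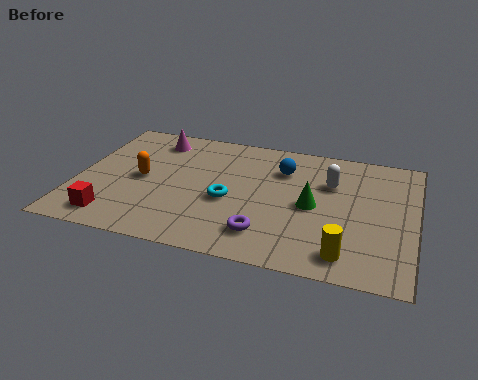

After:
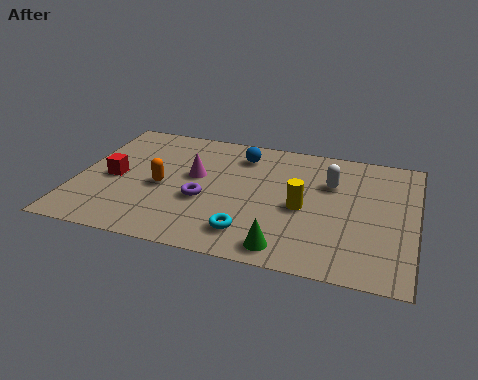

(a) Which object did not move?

the white capsule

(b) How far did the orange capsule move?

0.8

From (2.1, 3.5) to (2.8, 3.2), the orange capsule covered √(0.7² + 0.3²) ≈ 0.8 units.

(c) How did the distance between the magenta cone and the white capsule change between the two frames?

-1.5

Before: roughly 6.0 units apart; after: 4.5. That's 1.5 units closer together.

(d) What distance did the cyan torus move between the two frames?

1.8

The cyan torus was near (5.0, 3.0) before and (5.8, 1.4) after, so it travelled √(0.8² + 1.6²) ≈ 1.8 units.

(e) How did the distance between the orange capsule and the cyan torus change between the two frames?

+0.6

They were about 2.9 units apart before and 3.5 after — 0.6 units further apart.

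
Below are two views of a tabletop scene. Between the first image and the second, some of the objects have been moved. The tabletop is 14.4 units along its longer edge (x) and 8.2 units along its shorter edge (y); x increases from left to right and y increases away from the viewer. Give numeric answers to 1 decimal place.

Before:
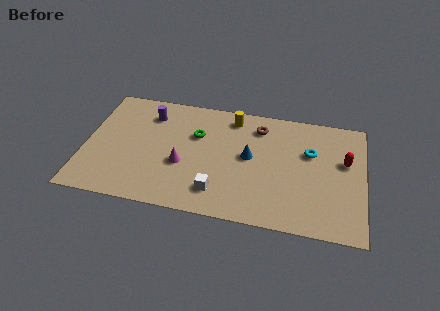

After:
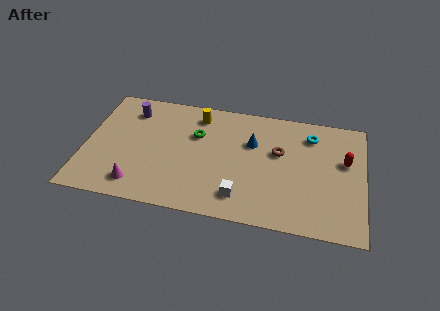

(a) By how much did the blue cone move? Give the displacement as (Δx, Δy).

(0.1, 1.0)

The blue cone started near (8.5, 4.4) and ended near (8.6, 5.4).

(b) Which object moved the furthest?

the magenta cone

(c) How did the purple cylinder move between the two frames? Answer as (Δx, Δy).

(-1.0, 0.1)

The purple cylinder started near (3.2, 6.4) and ended near (2.2, 6.5).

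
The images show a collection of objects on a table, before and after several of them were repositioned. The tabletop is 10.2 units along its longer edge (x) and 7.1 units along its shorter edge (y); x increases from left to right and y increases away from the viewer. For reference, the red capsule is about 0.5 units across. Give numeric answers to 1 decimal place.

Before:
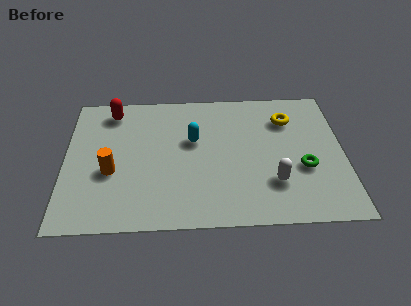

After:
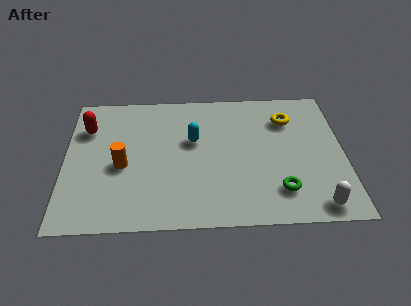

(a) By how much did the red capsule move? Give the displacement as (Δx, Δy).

(-0.9, -0.9)

The red capsule was at about (1.7, 6.0) and moved to about (0.8, 5.1).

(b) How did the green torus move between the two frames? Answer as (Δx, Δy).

(-0.9, -1.1)

The green torus started near (8.7, 2.7) and ended near (7.8, 1.6).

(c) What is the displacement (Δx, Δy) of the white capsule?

(1.5, -1.2)

The white capsule was at about (7.6, 2.0) and moved to about (9.1, 0.8).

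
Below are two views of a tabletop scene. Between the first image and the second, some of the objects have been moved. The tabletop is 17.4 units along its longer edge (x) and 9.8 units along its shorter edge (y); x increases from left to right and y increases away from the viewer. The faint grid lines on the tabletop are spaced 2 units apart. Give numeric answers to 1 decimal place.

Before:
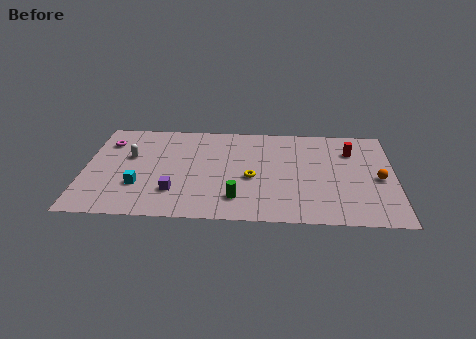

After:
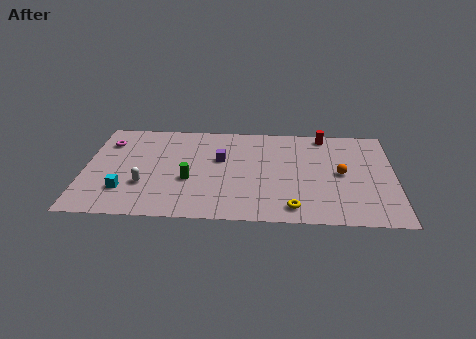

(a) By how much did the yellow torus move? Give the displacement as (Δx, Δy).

(2.3, -2.8)

From the two frames, the yellow torus sits at roughly (9.4, 4.2) before and (11.7, 1.4) after.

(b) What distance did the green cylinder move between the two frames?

3.2

The green cylinder was near (8.6, 2.1) before and (5.9, 3.8) after, so it travelled √(2.7² + 1.7²) ≈ 3.2 units.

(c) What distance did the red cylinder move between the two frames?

2.2

From (15.0, 7.2) to (13.5, 8.8), the red cylinder covered √(1.5² + 1.6²) ≈ 2.2 units.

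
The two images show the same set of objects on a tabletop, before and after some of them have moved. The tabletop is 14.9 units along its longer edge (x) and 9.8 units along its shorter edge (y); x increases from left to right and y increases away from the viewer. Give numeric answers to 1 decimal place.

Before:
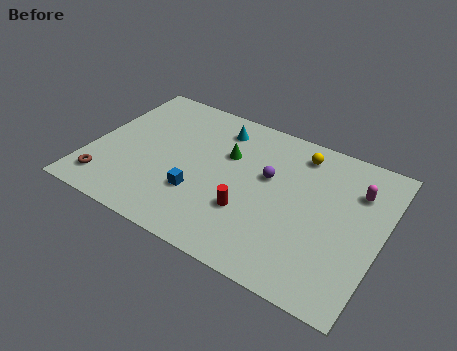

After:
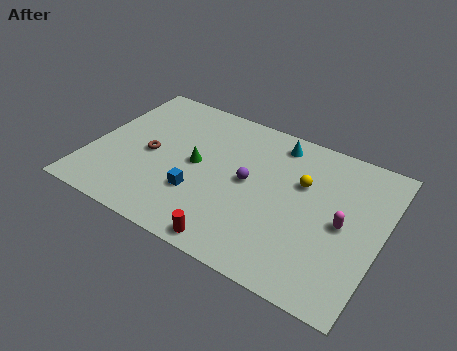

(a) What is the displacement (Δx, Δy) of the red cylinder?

(-0.4, -2.3)

The red cylinder was at about (8.4, 3.2) and moved to about (8.0, 0.9).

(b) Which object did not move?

the blue cube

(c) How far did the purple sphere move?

1.2

From (9.0, 5.9) to (8.1, 5.1), the purple sphere covered √(0.9² + 0.8²) ≈ 1.2 units.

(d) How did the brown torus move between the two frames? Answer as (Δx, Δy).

(1.8, 2.9)

The brown torus started near (1.2, 1.7) and ended near (3.0, 4.6).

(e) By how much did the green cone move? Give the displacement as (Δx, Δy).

(-1.4, -1.4)

The green cone was at about (6.8, 6.4) and moved to about (5.4, 5.0).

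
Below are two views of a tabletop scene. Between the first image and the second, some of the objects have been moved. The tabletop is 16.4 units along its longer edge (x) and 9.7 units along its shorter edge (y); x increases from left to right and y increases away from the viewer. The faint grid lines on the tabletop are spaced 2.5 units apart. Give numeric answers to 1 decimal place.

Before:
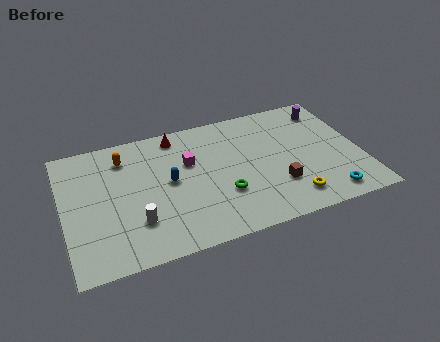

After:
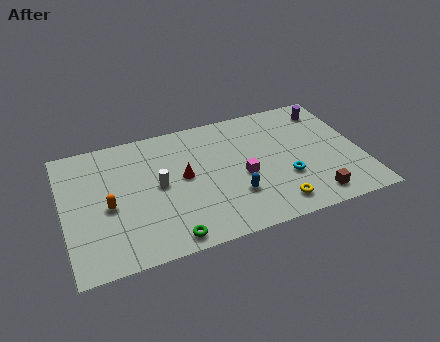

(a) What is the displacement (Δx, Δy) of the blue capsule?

(3.4, -2.2)

The blue capsule was at about (5.8, 5.1) and moved to about (9.2, 2.9).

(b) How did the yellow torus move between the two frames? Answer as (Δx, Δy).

(-0.9, -0.2)

The yellow torus was at about (12.2, 1.7) and moved to about (11.3, 1.5).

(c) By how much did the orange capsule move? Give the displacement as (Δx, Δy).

(-1.1, -3.4)

The orange capsule started near (3.5, 7.7) and ended near (2.4, 4.3).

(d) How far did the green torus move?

3.9

The green torus was near (8.6, 3.2) before and (5.4, 1.0) after, so it travelled √(3.2² + 2.2²) ≈ 3.9 units.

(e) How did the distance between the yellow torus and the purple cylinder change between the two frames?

+0.6

The distance was about 6.9 in the first image and 7.5 in the second, so they moved 0.6 units further apart.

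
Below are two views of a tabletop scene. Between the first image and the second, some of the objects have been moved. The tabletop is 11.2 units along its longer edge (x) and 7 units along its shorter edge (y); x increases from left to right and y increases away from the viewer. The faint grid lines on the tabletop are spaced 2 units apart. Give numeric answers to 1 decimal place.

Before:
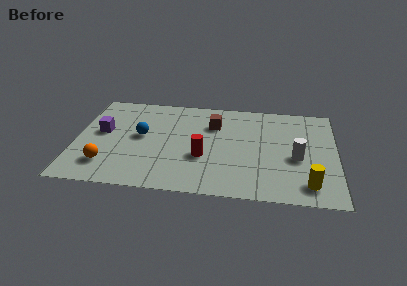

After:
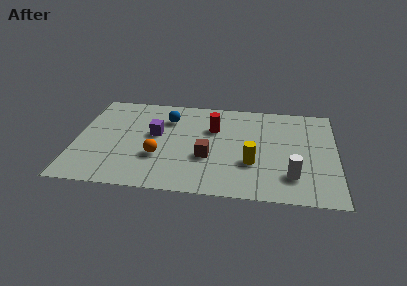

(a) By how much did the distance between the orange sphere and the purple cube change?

-0.7

The distance was about 2.3 in the first image and 1.6 in the second, so they moved 0.7 units closer together.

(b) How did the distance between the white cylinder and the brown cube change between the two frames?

-0.4

The distance was about 4.1 in the first image and 3.7 in the second, so they moved 0.4 units closer together.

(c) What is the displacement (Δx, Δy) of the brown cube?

(-0.2, -2.4)

The brown cube was at about (5.9, 5.0) and moved to about (5.7, 2.6).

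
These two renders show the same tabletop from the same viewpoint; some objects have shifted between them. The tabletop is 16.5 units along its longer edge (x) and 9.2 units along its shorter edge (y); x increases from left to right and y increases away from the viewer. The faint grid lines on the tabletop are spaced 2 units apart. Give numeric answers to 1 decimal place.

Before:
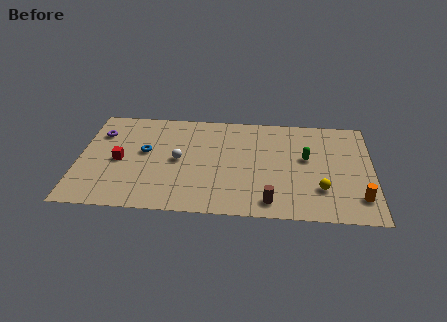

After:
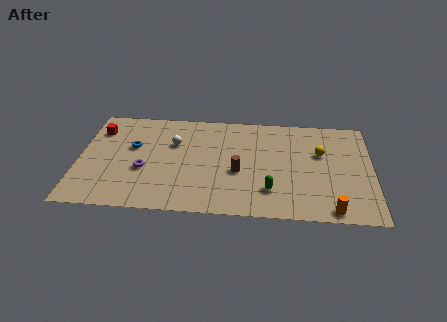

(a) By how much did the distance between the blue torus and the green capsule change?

-0.6

Before: roughly 9.1 units apart; after: 8.5. That's 0.6 units closer together.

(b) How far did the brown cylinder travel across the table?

3.1

From (10.8, 1.3) to (9.0, 3.8), the brown cylinder covered √(1.8² + 2.5²) ≈ 3.1 units.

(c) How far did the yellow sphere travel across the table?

3.2

The yellow sphere moved from about (13.6, 2.6) to (13.6, 5.8), a distance of √(0.0² + 3.2²) ≈ 3.2.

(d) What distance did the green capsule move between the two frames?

3.6

From (12.8, 5.3) to (10.8, 2.3), the green capsule covered √(2.0² + 3.0²) ≈ 3.6 units.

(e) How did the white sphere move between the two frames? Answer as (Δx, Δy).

(-0.3, 1.5)

The white sphere was at about (5.6, 4.6) and moved to about (5.3, 6.1).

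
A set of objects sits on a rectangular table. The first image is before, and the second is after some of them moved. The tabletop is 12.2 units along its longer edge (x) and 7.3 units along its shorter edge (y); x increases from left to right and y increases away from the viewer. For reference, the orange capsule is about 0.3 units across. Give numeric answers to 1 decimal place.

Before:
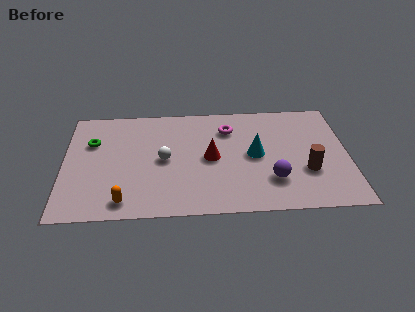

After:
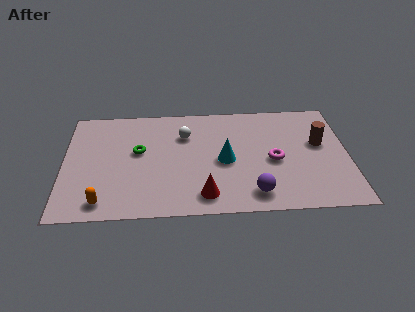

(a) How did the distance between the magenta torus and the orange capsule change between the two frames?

+1.3

They were about 6.4 units apart before and 7.7 after — 1.3 units further apart.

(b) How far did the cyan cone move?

1.3

The cyan cone was near (8.2, 3.7) before and (6.9, 3.4) after, so it travelled √(1.3² + 0.3²) ≈ 1.3 units.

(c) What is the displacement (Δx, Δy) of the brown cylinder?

(0.6, 1.8)

The brown cylinder was at about (10.4, 2.5) and moved to about (11.0, 4.3).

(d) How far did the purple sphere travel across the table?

1.1

The purple sphere was near (8.9, 2.0) before and (8.1, 1.2) after, so it travelled √(0.8² + 0.8²) ≈ 1.1 units.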